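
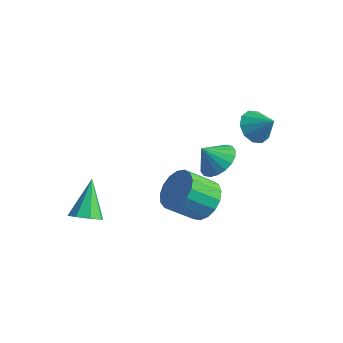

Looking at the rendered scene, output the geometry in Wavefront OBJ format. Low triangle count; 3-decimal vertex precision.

v 1.045 1.637 -1.419
v 1.842 1.088 -1.207
v 0.475 1.163 -0.501
v 1.911 1.455 -0.974
v 1.809 1.859 -0.829
v 1.556 2.218 -0.8
v 1.202 2.462 -0.894
v 0.816 2.544 -1.092
v 0.477 2.445 -1.355
v 0.249 2.187 -1.63
v 0.18 1.82 -1.863
v 0.282 1.416 -2.008
v 0.535 1.057 -2.037
v 0.889 0.812 -1.943
v 1.274 0.731 -1.745
v 1.614 0.83 -1.483
v 3.306 -2.445 0.339
v 4.007 -3.166 0.242
v 3.215 -4.075 1.263
v 2.514 -3.355 1.361
v 4.169 -2.896 0.608
v 3.377 -3.805 1.629
v 4.134 -2.522 0.913
v 3.342 -3.431 1.934
v 3.909 -2.131 1.086
v 3.117 -3.04 2.108
v 3.545 -1.812 1.089
v 2.754 -2.721 2.11
v 3.127 -1.638 0.92
v 2.335 -2.547 1.941
v 2.75 -1.649 0.617
v 1.958 -2.558 1.639
v 2.5 -1.843 0.251
v 1.708 -2.752 1.273
v 2.435 -2.174 -0.094
v 1.643 -3.083 0.927
v 2.569 -2.568 -0.341
v 1.777 -3.477 0.681
v 2.872 -2.933 -0.431
v 2.08 -3.843 0.59
v 3.275 -3.187 -0.345
v 2.483 -4.096 0.676
v 3.684 -3.271 -0.102
v 2.892 -4.18 0.919
v 3.27 1.152 2.577
v 3.829 0.859 2.008
v 4.15 1.228 3.403
v 3.818 1.383 1.97
v 3.598 1.819 2.165
v 3.253 2 2.517
v 2.914 1.857 2.892
v 2.71 1.445 3.146
v 2.721 0.921 3.183
v 2.941 0.485 2.989
v 3.286 0.304 2.637
v 3.626 0.447 2.262
v -2.143 -3.669 -3.208
v -1.382 -3.503 -3.025
v -2.757 -2.411 -1.792
v -1.607 -3.129 -3.455
v -2.146 -3.071 -3.74
v -2.683 -3.364 -3.713
v -2.904 -3.835 -3.39
v -2.679 -4.209 -2.96
v -2.14 -4.266 -2.675
v -1.603 -3.974 -2.702
f 2 1 4
f 2 4 3
f 4 1 5
f 4 5 3
f 5 1 6
f 5 6 3
f 6 1 7
f 6 7 3
f 7 1 8
f 7 8 3
f 8 1 9
f 8 9 3
f 9 1 10
f 9 10 3
f 10 1 11
f 10 11 3
f 11 1 12
f 11 12 3
f 12 1 13
f 12 13 3
f 13 1 14
f 13 14 3
f 14 1 15
f 14 15 3
f 15 1 16
f 15 16 3
f 16 1 2
f 16 2 3
f 18 17 21
f 18 21 19
f 19 21 22
f 19 22 20
f 21 17 23
f 21 23 22
f 22 23 24
f 22 24 20
f 23 17 25
f 23 25 24
f 24 25 26
f 24 26 20
f 25 17 27
f 25 27 26
f 26 27 28
f 26 28 20
f 27 17 29
f 27 29 28
f 28 29 30
f 28 30 20
f 29 17 31
f 29 31 30
f 30 31 32
f 30 32 20
f 31 17 33
f 31 33 32
f 32 33 34
f 32 34 20
f 33 17 35
f 33 35 34
f 34 35 36
f 34 36 20
f 35 17 37
f 35 37 36
f 36 37 38
f 36 38 20
f 37 17 39
f 37 39 38
f 38 39 40
f 38 40 20
f 39 17 41
f 39 41 40
f 40 41 42
f 40 42 20
f 41 17 43
f 41 43 42
f 42 43 44
f 42 44 20
f 43 17 18
f 43 18 44
f 44 18 19
f 44 19 20
f 46 45 48
f 46 48 47
f 48 45 49
f 48 49 47
f 49 45 50
f 49 50 47
f 50 45 51
f 50 51 47
f 51 45 52
f 51 52 47
f 52 45 53
f 52 53 47
f 53 45 54
f 53 54 47
f 54 45 55
f 54 55 47
f 55 45 56
f 55 56 47
f 56 45 46
f 56 46 47
f 58 57 60
f 58 60 59
f 60 57 61
f 60 61 59
f 61 57 62
f 61 62 59
f 62 57 63
f 62 63 59
f 63 57 64
f 63 64 59
f 64 57 65
f 64 65 59
f 65 57 66
f 65 66 59
f 66 57 58
f 66 58 59



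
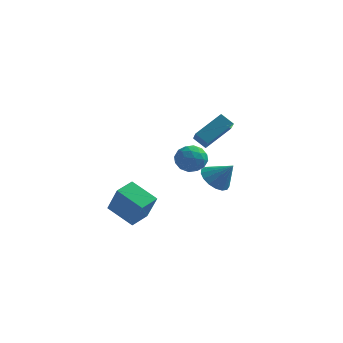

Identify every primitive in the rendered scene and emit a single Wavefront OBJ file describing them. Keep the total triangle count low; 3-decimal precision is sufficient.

v 1.797 0.828 -2.047
v 2.349 1.573 -2.518
v 2.863 0.792 -0.853
v 2.033 1.824 -2.228
v 1.662 1.848 -1.896
v 1.323 1.637 -1.599
v 1.092 1.242 -1.404
v 1.023 0.751 -1.357
v 1.131 0.278 -1.468
v 1.392 -0.069 -1.711
v 1.746 -0.211 -2.031
v 2.111 -0.115 -2.355
v 2.405 0.197 -2.608
v 2.56 0.654 -2.732
v 2.54 1.15 -2.7
v 0.936 -3.203 1.7
v 1.752 -3.068 2.202
v 1.748 -3.932 0.578
v 2.564 -3.797 1.08
v 1.89 -4.409 1.407
v 1.388 -3.959 2.101
v 2.112 -3.041 0.679
v 1.61 -2.591 1.373
v 2.478 -2.968 1.572
v 2.341 -3.814 2.021
v 1.159 -3.186 0.759
v 1.022 -4.032 1.208
v 1.273 -3.072 2.05
v 2.227 -3.928 0.73
v 1.831 -4.288 0.922
v 2.311 -4.209 1.217
v 1.059 -3.596 1.99
v 1.539 -3.516 2.285
v 1.62 -4.304 1.817
v 1.961 -3.484 0.495
v 2.441 -3.404 0.79
v 1.189 -2.791 1.563
v 1.669 -2.712 1.858
v 1.88 -2.696 0.963
v 2.179 -2.934 1.974
v 2.656 -3.362 1.314
v 2.391 -2.917 1.079
v 2.096 -2.653 1.487
v 2.099 -3.431 2.239
v 2.576 -3.859 1.579
v 2.18 -4.219 1.771
v 1.885 -3.954 2.179
v 2.526 -3.372 1.868
v 0.924 -3.141 1.201
v 1.401 -3.569 0.541
v 1.615 -3.046 0.601
v 1.32 -2.781 1.009
v 0.844 -3.638 1.466
v 1.321 -4.066 0.806
v 1.404 -4.347 1.293
v 1.109 -4.083 1.701
v 0.974 -3.628 0.912
v 1.003 2.037 0.108
v 0.215 2.159 0.727
v 0.389 3.597 -0.982
v -0.4 3.719 -0.363
v 2.14 3.321 1.303
v 1.351 3.443 1.922
v 1.525 4.881 0.213
v 0.737 5.003 0.832
v -3.523 -2.238 -3.763
v -2.711 -2.882 -1.971
v -3.066 -1.032 -3.537
v -2.254 -1.676 -1.745
v -1.906 -2.684 -4.655
v -1.094 -3.328 -2.863
v -1.449 -1.478 -4.429
v -0.637 -2.122 -2.637
f 2 1 4
f 2 4 3
f 4 1 5
f 4 5 3
f 5 1 6
f 5 6 3
f 6 1 7
f 6 7 3
f 7 1 8
f 7 8 3
f 8 1 9
f 8 9 3
f 9 1 10
f 9 10 3
f 10 1 11
f 10 11 3
f 11 1 12
f 11 12 3
f 12 1 13
f 12 13 3
f 13 1 14
f 13 14 3
f 14 1 15
f 14 15 3
f 15 1 2
f 15 2 3
f 16 53 32
f 53 27 56
f 32 56 21
f 53 56 32
f 16 32 28
f 32 21 33
f 28 33 17
f 32 33 28
f 16 28 37
f 28 17 38
f 37 38 23
f 28 38 37
f 16 37 49
f 37 23 52
f 49 52 26
f 37 52 49
f 16 49 53
f 49 26 57
f 53 57 27
f 49 57 53
f 17 33 44
f 33 21 47
f 44 47 25
f 33 47 44
f 21 56 34
f 56 27 55
f 34 55 20
f 56 55 34
f 27 57 54
f 57 26 50
f 54 50 18
f 57 50 54
f 26 52 51
f 52 23 39
f 51 39 22
f 52 39 51
f 23 38 43
f 38 17 40
f 43 40 24
f 38 40 43
f 19 45 31
f 45 25 46
f 31 46 20
f 45 46 31
f 19 31 29
f 31 20 30
f 29 30 18
f 31 30 29
f 19 29 36
f 29 18 35
f 36 35 22
f 29 35 36
f 19 36 41
f 36 22 42
f 41 42 24
f 36 42 41
f 19 41 45
f 41 24 48
f 45 48 25
f 41 48 45
f 20 46 34
f 46 25 47
f 34 47 21
f 46 47 34
f 18 30 54
f 30 20 55
f 54 55 27
f 30 55 54
f 22 35 51
f 35 18 50
f 51 50 26
f 35 50 51
f 24 42 43
f 42 22 39
f 43 39 23
f 42 39 43
f 25 48 44
f 48 24 40
f 44 40 17
f 48 40 44
f 59 61 58
f 62 59 58
f 58 61 60
f 60 62 58
f 59 65 61
f 63 59 62
f 63 65 59
f 61 65 60
f 64 62 60
f 60 65 64
f 64 63 62
f 65 63 64
f 67 69 66
f 70 67 66
f 66 69 68
f 68 70 66
f 67 73 69
f 71 67 70
f 71 73 67
f 69 73 68
f 72 70 68
f 68 73 72
f 72 71 70
f 73 71 72



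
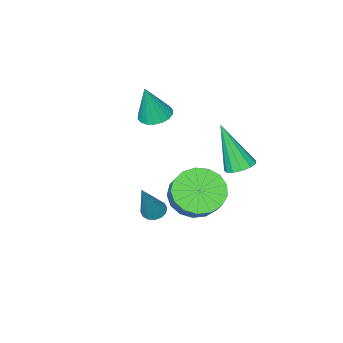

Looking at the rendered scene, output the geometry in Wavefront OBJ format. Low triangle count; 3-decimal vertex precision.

v -0.728 -0.996 -1.693
v -0.27 -1.075 -1.903
v 0.148 -0.604 0.073
v -0.317 -0.818 -1.937
v -0.475 -0.608 -1.905
v -0.7 -0.502 -1.817
v -0.933 -0.529 -1.695
v -1.111 -0.681 -1.573
v -1.186 -0.917 -1.483
v -1.139 -1.175 -1.449
v -0.982 -1.385 -1.481
v -0.757 -1.49 -1.569
v -0.524 -1.464 -1.69
v -0.346 -1.312 -1.813
v -2.996 -1.319 -2.061
v -1.97 -1.548 -2.35
v -1.558 -0.789 -1.487
v -2.584 -0.561 -1.199
v -2.096 -1.139 -2.649
v -1.684 -0.381 -1.787
v -2.428 -0.772 -2.814
v -2.016 -0.013 -1.951
v -2.89 -0.53 -2.806
v -2.479 0.228 -1.943
v -3.376 -0.469 -2.627
v -2.965 0.289 -1.765
v -3.776 -0.603 -2.319
v -3.364 0.156 -1.457
v -3.996 -0.901 -1.952
v -3.585 -0.142 -1.09
v -3.988 -1.294 -1.61
v -3.576 -0.536 -0.747
v -3.752 -1.694 -1.371
v -3.34 -0.935 -0.509
v -3.343 -2.007 -1.29
v -2.931 -1.249 -0.428
v -2.854 -2.163 -1.386
v -2.443 -1.405 -0.524
v -2.398 -2.126 -1.637
v -1.987 -1.367 -0.774
v -2.079 -1.904 -1.985
v -1.667 -1.145 -1.122
v -2.877 -3.595 1.399
v -2.488 -4.174 1.268
v -2.403 -3.645 3.021
v -2.283 -3.939 1.215
v -2.197 -3.636 1.199
v -2.245 -3.324 1.223
v -2.418 -3.066 1.281
v -2.682 -2.914 1.363
v -2.985 -2.896 1.452
v -3.266 -3.016 1.531
v -3.47 -3.252 1.583
v -3.557 -3.555 1.599
v -3.509 -3.866 1.576
v -3.336 -4.124 1.517
v -3.072 -4.277 1.435
v -2.769 -4.295 1.346
v -2.868 1.417 1.147
v -2.293 1.67 1.192
v -2.632 0.543 3.053
v -2.518 1.908 1.329
v -2.855 1.99 1.408
v -3.195 1.89 1.404
v -3.432 1.64 1.319
v -3.49 1.319 1.179
v -3.35 1.029 1.029
v -3.058 0.862 0.916
v -2.705 0.872 0.877
v -2.404 1.054 0.923
v -2.251 1.352 1.04
f 2 1 4
f 2 4 3
f 4 1 5
f 4 5 3
f 5 1 6
f 5 6 3
f 6 1 7
f 6 7 3
f 7 1 8
f 7 8 3
f 8 1 9
f 8 9 3
f 9 1 10
f 9 10 3
f 10 1 11
f 10 11 3
f 11 1 12
f 11 12 3
f 12 1 13
f 12 13 3
f 13 1 14
f 13 14 3
f 14 1 2
f 14 2 3
f 16 15 19
f 16 19 17
f 17 19 20
f 17 20 18
f 19 15 21
f 19 21 20
f 20 21 22
f 20 22 18
f 21 15 23
f 21 23 22
f 22 23 24
f 22 24 18
f 23 15 25
f 23 25 24
f 24 25 26
f 24 26 18
f 25 15 27
f 25 27 26
f 26 27 28
f 26 28 18
f 27 15 29
f 27 29 28
f 28 29 30
f 28 30 18
f 29 15 31
f 29 31 30
f 30 31 32
f 30 32 18
f 31 15 33
f 31 33 32
f 32 33 34
f 32 34 18
f 33 15 35
f 33 35 34
f 34 35 36
f 34 36 18
f 35 15 37
f 35 37 36
f 36 37 38
f 36 38 18
f 37 15 39
f 37 39 38
f 38 39 40
f 38 40 18
f 39 15 41
f 39 41 40
f 40 41 42
f 40 42 18
f 41 15 16
f 41 16 42
f 42 16 17
f 42 17 18
f 44 43 46
f 44 46 45
f 46 43 47
f 46 47 45
f 47 43 48
f 47 48 45
f 48 43 49
f 48 49 45
f 49 43 50
f 49 50 45
f 50 43 51
f 50 51 45
f 51 43 52
f 51 52 45
f 52 43 53
f 52 53 45
f 53 43 54
f 53 54 45
f 54 43 55
f 54 55 45
f 55 43 56
f 55 56 45
f 56 43 57
f 56 57 45
f 57 43 58
f 57 58 45
f 58 43 44
f 58 44 45
f 60 59 62
f 60 62 61
f 62 59 63
f 62 63 61
f 63 59 64
f 63 64 61
f 64 59 65
f 64 65 61
f 65 59 66
f 65 66 61
f 66 59 67
f 66 67 61
f 67 59 68
f 67 68 61
f 68 59 69
f 68 69 61
f 69 59 70
f 69 70 61
f 70 59 71
f 70 71 61
f 71 59 60
f 71 60 61



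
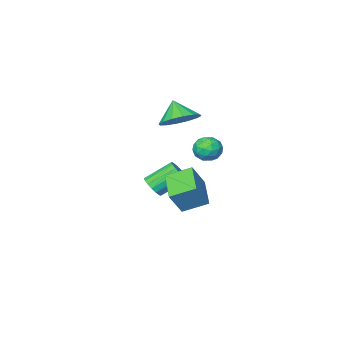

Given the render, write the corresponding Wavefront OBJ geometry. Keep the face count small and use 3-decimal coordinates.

v -3.152 -0.288 1.269
v -2.161 -0.597 1.115
v -3.228 -1.032 2.271
v -2.124 -0.163 1.44
v -2.362 0.237 1.72
v -2.813 0.497 1.879
v -3.354 0.546 1.875
v -3.841 0.372 1.708
v -4.144 0.021 1.424
v -4.181 -0.413 1.099
v -3.942 -0.813 0.819
v -3.492 -1.072 0.66
v -2.951 -1.122 0.664
v -2.463 -0.948 0.831
v -3.798 1.881 -0.591
v -3.081 1.616 -0.523
v -4.179 1.064 0.263
v -3.462 0.799 0.331
v -3.637 1.503 0.581
v -3.401 2.008 0.054
v -3.859 0.672 -0.314
v -3.623 1.177 -0.841
v -3.118 0.869 -0.352
v -2.981 1.383 0.201
v -4.279 1.297 -0.461
v -4.142 1.811 0.092
v -3.406 1.82 -0.632
v -3.854 0.86 0.372
v -3.957 1.274 0.519
v -3.535 1.118 0.559
v -3.594 2.051 -0.293
v -3.172 1.895 -0.253
v -3.499 1.829 0.396
v -4.088 0.785 -0.007
v -3.666 0.629 0.033
v -3.725 1.562 -0.819
v -3.303 1.406 -0.779
v -3.761 0.851 -0.656
v -3.006 1.226 -0.492
v -3.23 0.745 0.01
v -3.464 0.67 -0.368
v -3.325 0.967 -0.679
v -2.926 1.528 -0.167
v -3.15 1.048 0.335
v -3.252 1.461 0.483
v -3.114 1.758 0.173
v -2.948 1.089 -0.066
v -4.11 1.632 -0.595
v -4.334 1.152 -0.093
v -4.146 0.922 -0.433
v -4.008 1.219 -0.743
v -4.03 1.935 -0.27
v -4.254 1.454 0.232
v -3.935 1.713 0.419
v -3.796 2.01 0.108
v -4.312 1.591 -0.194
v -0.551 3.853 -2.319
v -1.247 2.45 -1.739
v -1.537 4.571 -1.765
v -2.233 3.168 -1.184
v 0.213 3.972 -1.116
v -0.483 2.569 -0.535
v -0.773 4.69 -0.561
v -1.469 3.287 0.019
v -2.977 -2.467 -4.063
v -2.684 -2.775 -3.532
v -3.931 -2.261 -2.546
v -4.223 -1.953 -3.077
v -2.557 -2.476 -3.528
v -3.804 -1.961 -2.542
v -2.526 -2.174 -3.646
v -3.773 -1.659 -2.661
v -2.599 -1.94 -3.86
v -3.845 -1.425 -2.875
v -2.758 -1.826 -4.12
v -4.004 -1.312 -3.135
v -2.967 -1.86 -4.367
v -4.213 -1.345 -3.382
v -3.178 -2.032 -4.545
v -4.425 -1.517 -3.559
v -3.344 -2.304 -4.612
v -4.59 -1.79 -3.626
v -3.425 -2.614 -4.553
v -4.671 -2.099 -3.567
v -3.404 -2.89 -4.382
v -4.65 -2.375 -3.396
v -3.284 -3.069 -4.137
v -4.531 -2.555 -3.152
v -3.095 -3.11 -3.876
v -4.341 -2.596 -2.891
v -2.878 -3.004 -3.657
v -4.125 -2.49 -2.672
f 2 1 4
f 2 4 3
f 4 1 5
f 4 5 3
f 5 1 6
f 5 6 3
f 6 1 7
f 6 7 3
f 7 1 8
f 7 8 3
f 8 1 9
f 8 9 3
f 9 1 10
f 9 10 3
f 10 1 11
f 10 11 3
f 11 1 12
f 11 12 3
f 12 1 13
f 12 13 3
f 13 1 14
f 13 14 3
f 14 1 2
f 14 2 3
f 15 52 31
f 52 26 55
f 31 55 20
f 52 55 31
f 15 31 27
f 31 20 32
f 27 32 16
f 31 32 27
f 15 27 36
f 27 16 37
f 36 37 22
f 27 37 36
f 15 36 48
f 36 22 51
f 48 51 25
f 36 51 48
f 15 48 52
f 48 25 56
f 52 56 26
f 48 56 52
f 16 32 43
f 32 20 46
f 43 46 24
f 32 46 43
f 20 55 33
f 55 26 54
f 33 54 19
f 55 54 33
f 26 56 53
f 56 25 49
f 53 49 17
f 56 49 53
f 25 51 50
f 51 22 38
f 50 38 21
f 51 38 50
f 22 37 42
f 37 16 39
f 42 39 23
f 37 39 42
f 18 44 30
f 44 24 45
f 30 45 19
f 44 45 30
f 18 30 28
f 30 19 29
f 28 29 17
f 30 29 28
f 18 28 35
f 28 17 34
f 35 34 21
f 28 34 35
f 18 35 40
f 35 21 41
f 40 41 23
f 35 41 40
f 18 40 44
f 40 23 47
f 44 47 24
f 40 47 44
f 19 45 33
f 45 24 46
f 33 46 20
f 45 46 33
f 17 29 53
f 29 19 54
f 53 54 26
f 29 54 53
f 21 34 50
f 34 17 49
f 50 49 25
f 34 49 50
f 23 41 42
f 41 21 38
f 42 38 22
f 41 38 42
f 24 47 43
f 47 23 39
f 43 39 16
f 47 39 43
f 58 60 57
f 61 58 57
f 57 60 59
f 59 61 57
f 58 64 60
f 62 58 61
f 62 64 58
f 60 64 59
f 63 61 59
f 59 64 63
f 63 62 61
f 64 62 63
f 66 65 69
f 66 69 67
f 67 69 70
f 67 70 68
f 69 65 71
f 69 71 70
f 70 71 72
f 70 72 68
f 71 65 73
f 71 73 72
f 72 73 74
f 72 74 68
f 73 65 75
f 73 75 74
f 74 75 76
f 74 76 68
f 75 65 77
f 75 77 76
f 76 77 78
f 76 78 68
f 77 65 79
f 77 79 78
f 78 79 80
f 78 80 68
f 79 65 81
f 79 81 80
f 80 81 82
f 80 82 68
f 81 65 83
f 81 83 82
f 82 83 84
f 82 84 68
f 83 65 85
f 83 85 84
f 84 85 86
f 84 86 68
f 85 65 87
f 85 87 86
f 86 87 88
f 86 88 68
f 87 65 89
f 87 89 88
f 88 89 90
f 88 90 68
f 89 65 91
f 89 91 90
f 90 91 92
f 90 92 68
f 91 65 66
f 91 66 92
f 92 66 67
f 92 67 68



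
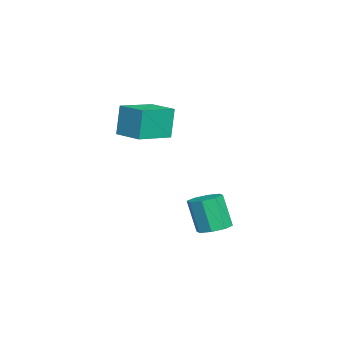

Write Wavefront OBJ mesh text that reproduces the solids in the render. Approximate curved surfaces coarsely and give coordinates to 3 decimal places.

v -2.271 -1.82 1.46
v -2.604 -1.693 3.204
v -1.261 -0.57 1.563
v -1.594 -0.444 3.307
v -0.706 -3.116 1.853
v -1.039 -2.99 3.597
v 0.304 -1.867 1.956
v -0.029 -1.74 3.7
v -0.389 1.654 -4.019
v 0.243 1.016 -4.071
v -0.138 0.488 -2.233
v -0.771 1.126 -2.181
v 0.493 1.617 -3.846
v 0.112 1.089 -2.008
v 0.226 2.24 -3.723
v -0.155 1.712 -1.885
v -0.401 2.52 -3.773
v -0.783 1.991 -1.935
v -1.022 2.292 -3.967
v -1.403 1.764 -2.129
v -1.272 1.691 -4.192
v -1.653 1.163 -2.354
v -1.005 1.068 -4.315
v -1.386 0.54 -2.477
v -0.377 0.789 -4.265
v -0.759 0.26 -2.427
f 2 4 1
f 5 2 1
f 1 4 3
f 3 5 1
f 2 8 4
f 6 2 5
f 6 8 2
f 4 8 3
f 7 5 3
f 3 8 7
f 7 6 5
f 8 6 7
f 10 9 13
f 10 13 11
f 11 13 14
f 11 14 12
f 13 9 15
f 13 15 14
f 14 15 16
f 14 16 12
f 15 9 17
f 15 17 16
f 16 17 18
f 16 18 12
f 17 9 19
f 17 19 18
f 18 19 20
f 18 20 12
f 19 9 21
f 19 21 20
f 20 21 22
f 20 22 12
f 21 9 23
f 21 23 22
f 22 23 24
f 22 24 12
f 23 9 25
f 23 25 24
f 24 25 26
f 24 26 12
f 25 9 10
f 25 10 26
f 26 10 11
f 26 11 12



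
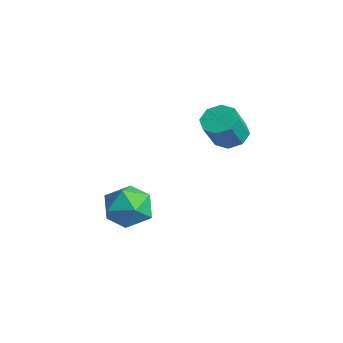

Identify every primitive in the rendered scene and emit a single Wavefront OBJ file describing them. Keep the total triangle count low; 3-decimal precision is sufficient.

v -0.925 -3.118 -2.733
v -0.463 -2.488 -3.696
v 0.183 -4.712 -3.244
v 0.645 -4.082 -4.207
v 0.951 -3.758 -3.049
v 0.266 -2.772 -2.733
v -0.546 -4.428 -4.207
v -1.231 -3.442 -3.891
v -0.229 -3.297 -4.607
v 0.697 -2.883 -3.892
v -0.977 -4.317 -3.048
v -0.051 -3.903 -2.333
v 1.25 0.528 0.657
v 2.074 0.671 0.459
v 2.535 -0.125 1.805
v 1.71 -0.268 2.003
v 1.817 1.15 0.831
v 2.278 0.354 2.176
v 1.228 1.265 1.1
v 1.689 0.469 2.446
v 0.651 0.948 1.11
v 1.112 0.152 2.456
v 0.425 0.385 0.855
v 0.886 -0.411 2.201
v 0.682 -0.094 0.484
v 1.143 -0.89 1.829
v 1.271 -0.209 0.214
v 1.732 -1.005 1.56
v 1.848 0.108 0.204
v 2.309 -0.688 1.55
f 1 12 6
f 1 6 2
f 1 2 8
f 1 8 11
f 1 11 12
f 2 6 10
f 6 12 5
f 12 11 3
f 11 8 7
f 8 2 9
f 4 10 5
f 4 5 3
f 4 3 7
f 4 7 9
f 4 9 10
f 5 10 6
f 3 5 12
f 7 3 11
f 9 7 8
f 10 9 2
f 14 13 17
f 14 17 15
f 15 17 18
f 15 18 16
f 17 13 19
f 17 19 18
f 18 19 20
f 18 20 16
f 19 13 21
f 19 21 20
f 20 21 22
f 20 22 16
f 21 13 23
f 21 23 22
f 22 23 24
f 22 24 16
f 23 13 25
f 23 25 24
f 24 25 26
f 24 26 16
f 25 13 27
f 25 27 26
f 26 27 28
f 26 28 16
f 27 13 29
f 27 29 28
f 28 29 30
f 28 30 16
f 29 13 14
f 29 14 30
f 30 14 15
f 30 15 16



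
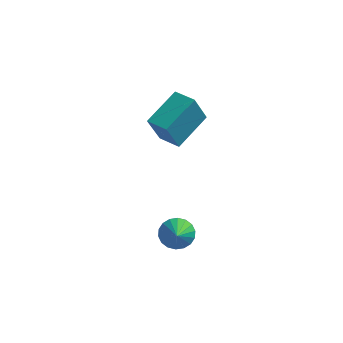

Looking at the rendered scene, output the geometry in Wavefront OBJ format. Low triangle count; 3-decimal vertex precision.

v -2.044 -2.166 -1.966
v -1.394 -1.847 -1.87
v -1.736 -2.994 -1.294
v -1.573 -1.719 -1.631
v -1.845 -1.68 -1.458
v -2.157 -1.737 -1.385
v -2.446 -1.879 -1.428
v -2.655 -2.078 -1.577
v -2.744 -2.294 -1.803
v -2.694 -2.484 -2.061
v -2.515 -2.612 -2.3
v -2.243 -2.651 -2.473
v -1.931 -2.594 -2.546
v -1.642 -2.452 -2.504
v -1.433 -2.253 -2.355
v -1.344 -2.037 -2.129
v -4.318 2.069 -0.1
v -4.628 1.452 1.377
v -3.705 3.679 0.702
v -4.015 3.062 2.179
v -3.345 1.678 -0.059
v -3.655 1.061 1.418
v -2.732 3.288 0.743
v -3.042 2.671 2.22
f 2 1 4
f 2 4 3
f 4 1 5
f 4 5 3
f 5 1 6
f 5 6 3
f 6 1 7
f 6 7 3
f 7 1 8
f 7 8 3
f 8 1 9
f 8 9 3
f 9 1 10
f 9 10 3
f 10 1 11
f 10 11 3
f 11 1 12
f 11 12 3
f 12 1 13
f 12 13 3
f 13 1 14
f 13 14 3
f 14 1 15
f 14 15 3
f 15 1 16
f 15 16 3
f 16 1 2
f 16 2 3
f 18 20 17
f 21 18 17
f 17 20 19
f 19 21 17
f 18 24 20
f 22 18 21
f 22 24 18
f 20 24 19
f 23 21 19
f 19 24 23
f 23 22 21
f 24 22 23



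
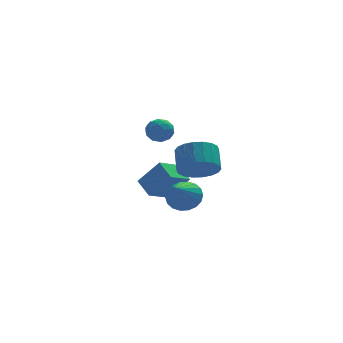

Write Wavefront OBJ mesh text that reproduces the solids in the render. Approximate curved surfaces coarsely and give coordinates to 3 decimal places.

v 0.676 -1.467 -1.511
v 1.306 -1.216 -0.845
v -0.116 -2.873 -0.229
v 0.979 -0.96 -0.767
v 0.592 -0.804 -0.835
v 0.221 -0.78 -1.038
v -0.059 -0.892 -1.334
v -0.194 -1.118 -1.665
v -0.156 -1.413 -1.966
v 0.047 -1.719 -2.176
v 0.374 -1.975 -2.254
v 0.761 -2.13 -2.186
v 1.131 -2.155 -1.983
v 1.411 -2.043 -1.687
v 1.546 -1.817 -1.356
v 1.508 -1.522 -1.055
v -0.528 1.342 -2.603
v -0.907 2.367 -1.998
v 0.618 2.129 -3.218
v 0.239 3.154 -2.613
v 0.521 0.906 -1.207
v 0.142 1.931 -0.602
v 1.667 1.693 -1.822
v 1.288 2.718 -1.217
v 0.448 4.394 1.34
v 1.166 4.03 1.251
v -0.106 3.49 0.569
v 0.612 3.126 0.48
v 0.236 3.109 1.197
v 0.578 3.667 1.673
v 0.482 3.853 0.147
v 0.824 4.411 0.623
v 1.187 3.696 0.514
v 1.034 3.236 1.163
v 0.026 4.284 0.657
v -0.127 3.824 1.306
v 0.855 4.291 1.363
v 0.205 3.229 0.457
v -0.017 3.219 0.878
v 0.405 3.005 0.826
v 0.51 4.078 1.611
v 0.932 3.864 1.559
v 0.385 3.323 1.527
v 0.128 3.656 0.261
v 0.55 3.442 0.209
v 0.655 4.515 0.994
v 1.077 4.301 0.942
v 0.675 4.197 0.293
v 1.29 3.881 0.877
v 0.965 3.35 0.425
v 0.888 3.777 0.229
v 1.089 4.105 0.508
v 1.2 3.611 1.259
v 0.875 3.079 0.806
v 0.653 3.069 1.227
v 0.854 3.398 1.507
v 1.213 3.414 0.825
v 0.185 4.441 1.014
v -0.14 3.909 0.561
v 0.206 4.122 0.313
v 0.407 4.451 0.593
v 0.095 4.17 1.395
v -0.23 3.639 0.943
v -0.029 3.415 1.312
v 0.172 3.743 1.591
v -0.153 4.106 0.995
v 1.035 -3.126 0.968
v 1.759 -2.674 0.323
v 1.889 -1.622 1.207
v 1.165 -2.074 1.852
v 1.349 -2.492 0.166
v 1.478 -1.439 1.049
v 0.876 -2.435 0.168
v 1.006 -1.382 1.051
v 0.435 -2.515 0.328
v 0.564 -1.462 1.211
v 0.112 -2.716 0.615
v 0.242 -1.663 1.498
v -0.027 -2.998 0.972
v 0.103 -1.946 1.855
v 0.044 -3.306 1.328
v 0.173 -2.254 2.211
v 0.311 -3.578 1.613
v 0.441 -2.526 2.497
v 0.722 -3.761 1.771
v 0.851 -2.708 2.654
v 1.194 -3.818 1.769
v 1.324 -2.765 2.652
v 1.636 -3.738 1.609
v 1.765 -2.685 2.492
v 1.958 -3.537 1.322
v 2.088 -2.484 2.205
v 2.097 -3.254 0.965
v 2.227 -2.202 1.848
v 2.027 -2.946 0.609
v 2.156 -1.894 1.492
f 2 1 4
f 2 4 3
f 4 1 5
f 4 5 3
f 5 1 6
f 5 6 3
f 6 1 7
f 6 7 3
f 7 1 8
f 7 8 3
f 8 1 9
f 8 9 3
f 9 1 10
f 9 10 3
f 10 1 11
f 10 11 3
f 11 1 12
f 11 12 3
f 12 1 13
f 12 13 3
f 13 1 14
f 13 14 3
f 14 1 15
f 14 15 3
f 15 1 16
f 15 16 3
f 16 1 2
f 16 2 3
f 18 20 17
f 21 18 17
f 17 20 19
f 19 21 17
f 18 24 20
f 22 18 21
f 22 24 18
f 20 24 19
f 23 21 19
f 19 24 23
f 23 22 21
f 24 22 23
f 25 62 41
f 62 36 65
f 41 65 30
f 62 65 41
f 25 41 37
f 41 30 42
f 37 42 26
f 41 42 37
f 25 37 46
f 37 26 47
f 46 47 32
f 37 47 46
f 25 46 58
f 46 32 61
f 58 61 35
f 46 61 58
f 25 58 62
f 58 35 66
f 62 66 36
f 58 66 62
f 26 42 53
f 42 30 56
f 53 56 34
f 42 56 53
f 30 65 43
f 65 36 64
f 43 64 29
f 65 64 43
f 36 66 63
f 66 35 59
f 63 59 27
f 66 59 63
f 35 61 60
f 61 32 48
f 60 48 31
f 61 48 60
f 32 47 52
f 47 26 49
f 52 49 33
f 47 49 52
f 28 54 40
f 54 34 55
f 40 55 29
f 54 55 40
f 28 40 38
f 40 29 39
f 38 39 27
f 40 39 38
f 28 38 45
f 38 27 44
f 45 44 31
f 38 44 45
f 28 45 50
f 45 31 51
f 50 51 33
f 45 51 50
f 28 50 54
f 50 33 57
f 54 57 34
f 50 57 54
f 29 55 43
f 55 34 56
f 43 56 30
f 55 56 43
f 27 39 63
f 39 29 64
f 63 64 36
f 39 64 63
f 31 44 60
f 44 27 59
f 60 59 35
f 44 59 60
f 33 51 52
f 51 31 48
f 52 48 32
f 51 48 52
f 34 57 53
f 57 33 49
f 53 49 26
f 57 49 53
f 68 67 71
f 68 71 69
f 69 71 72
f 69 72 70
f 71 67 73
f 71 73 72
f 72 73 74
f 72 74 70
f 73 67 75
f 73 75 74
f 74 75 76
f 74 76 70
f 75 67 77
f 75 77 76
f 76 77 78
f 76 78 70
f 77 67 79
f 77 79 78
f 78 79 80
f 78 80 70
f 79 67 81
f 79 81 80
f 80 81 82
f 80 82 70
f 81 67 83
f 81 83 82
f 82 83 84
f 82 84 70
f 83 67 85
f 83 85 84
f 84 85 86
f 84 86 70
f 85 67 87
f 85 87 86
f 86 87 88
f 86 88 70
f 87 67 89
f 87 89 88
f 88 89 90
f 88 90 70
f 89 67 91
f 89 91 90
f 90 91 92
f 90 92 70
f 91 67 93
f 91 93 92
f 92 93 94
f 92 94 70
f 93 67 95
f 93 95 94
f 94 95 96
f 94 96 70
f 95 67 68
f 95 68 96
f 96 68 69
f 96 69 70



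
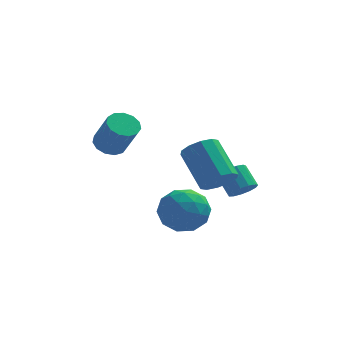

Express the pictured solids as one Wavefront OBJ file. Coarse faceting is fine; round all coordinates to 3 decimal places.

v 1.469 -2.63 0.772
v 2.478 -2.797 0.126
v 0.682 -4.223 -0.046
v 1.691 -4.39 -0.692
v 1.706 -4.554 0.506
v 2.192 -3.569 1.012
v 0.968 -3.451 -0.932
v 1.454 -2.466 -0.426
v 2.168 -3.304 -0.927
v 2.624 -3.986 -0.038
v 0.536 -3.034 0.118
v 0.992 -3.716 1.007
v 2.043 -2.573 0.521
v 1.117 -4.447 -0.441
v 1.126 -4.543 0.263
v 1.719 -4.641 -0.116
v 1.875 -3.027 1.041
v 2.467 -3.125 0.662
v 2.014 -4.158 0.885
v 0.693 -3.895 -0.582
v 1.285 -3.993 -0.961
v 1.441 -2.379 0.196
v 2.034 -2.477 -0.183
v 1.146 -2.862 -0.805
v 2.453 -2.97 -0.477
v 1.991 -3.907 -0.958
v 1.566 -3.355 -1.099
v 1.852 -2.776 -0.802
v 2.721 -3.37 0.045
v 2.259 -4.307 -0.436
v 2.268 -4.403 0.269
v 2.553 -3.824 0.566
v 2.539 -3.669 -0.574
v 0.901 -2.713 0.516
v 0.439 -3.65 0.035
v 0.607 -3.196 -0.486
v 0.892 -2.617 -0.189
v 1.169 -3.113 1.038
v 0.707 -4.05 0.557
v 1.308 -4.244 0.882
v 1.594 -3.665 1.179
v 0.621 -3.351 0.654
v 4.146 0.92 -0.986
v 4.682 0.767 -0.515
v 4.149 1.526 0.338
v 3.614 1.68 -0.134
v 4.807 1.095 -0.729
v 4.274 1.854 0.124
v 4.722 1.368 -1.025
v 4.189 2.127 -0.172
v 4.454 1.499 -1.309
v 3.921 2.258 -0.456
v 4.089 1.446 -1.49
v 3.556 2.205 -0.637
v 3.742 1.226 -1.511
v 3.209 1.985 -0.658
v 3.523 0.909 -1.366
v 2.99 1.668 -0.513
v 3.502 0.596 -1.1
v 2.97 1.355 -0.247
v 3.686 0.386 -0.798
v 3.153 1.145 0.055
v 4.016 0.345 -0.556
v 3.483 1.104 0.297
v 4.388 0.487 -0.45
v 3.855 1.247 0.402
v -1.667 -0.448 2.558
v -1.089 -0.783 2.136
v -0.435 -1.547 3.641
v -1.013 -1.212 4.062
v -0.934 -0.387 2.269
v -0.28 -1.151 3.774
v -1.012 -0.011 2.494
v -0.357 -0.775 3.999
v -1.298 0.226 2.739
v -0.643 -0.538 4.244
v -1.701 0.25 2.927
v -1.046 -0.514 4.431
v -2.094 0.052 2.997
v -1.439 -0.712 4.501
v -2.351 -0.305 2.928
v -1.696 -1.069 4.432
v -2.391 -0.707 2.741
v -1.736 -1.471 4.246
v -2.201 -1.027 2.496
v -1.547 -1.791 4.001
v -1.842 -1.163 2.271
v -1.188 -1.927 3.775
v -1.428 -1.072 2.137
v -0.773 -1.836 3.641
v 3.057 -3.187 1.607
v 3.489 -2.523 1.2
v 2.634 -1.13 2.566
v 2.203 -1.793 2.973
v 3 -2.584 0.956
v 2.145 -1.19 2.321
v 2.533 -2.874 0.96
v 1.678 -1.48 2.325
v 2.266 -3.284 1.211
v 1.411 -1.89 2.577
v 2.302 -3.657 1.614
v 1.447 -2.263 2.979
v 2.626 -3.85 2.014
v 1.771 -2.457 3.38
v 3.115 -3.79 2.259
v 2.26 -2.396 3.624
v 3.582 -3.5 2.255
v 2.727 -2.106 3.62
v 3.849 -3.09 2.003
v 2.994 -1.696 3.369
v 3.813 -2.717 1.601
v 2.958 -1.323 2.966
f 1 38 17
f 38 12 41
f 17 41 6
f 38 41 17
f 1 17 13
f 17 6 18
f 13 18 2
f 17 18 13
f 1 13 22
f 13 2 23
f 22 23 8
f 13 23 22
f 1 22 34
f 22 8 37
f 34 37 11
f 22 37 34
f 1 34 38
f 34 11 42
f 38 42 12
f 34 42 38
f 2 18 29
f 18 6 32
f 29 32 10
f 18 32 29
f 6 41 19
f 41 12 40
f 19 40 5
f 41 40 19
f 12 42 39
f 42 11 35
f 39 35 3
f 42 35 39
f 11 37 36
f 37 8 24
f 36 24 7
f 37 24 36
f 8 23 28
f 23 2 25
f 28 25 9
f 23 25 28
f 4 30 16
f 30 10 31
f 16 31 5
f 30 31 16
f 4 16 14
f 16 5 15
f 14 15 3
f 16 15 14
f 4 14 21
f 14 3 20
f 21 20 7
f 14 20 21
f 4 21 26
f 21 7 27
f 26 27 9
f 21 27 26
f 4 26 30
f 26 9 33
f 30 33 10
f 26 33 30
f 5 31 19
f 31 10 32
f 19 32 6
f 31 32 19
f 3 15 39
f 15 5 40
f 39 40 12
f 15 40 39
f 7 20 36
f 20 3 35
f 36 35 11
f 20 35 36
f 9 27 28
f 27 7 24
f 28 24 8
f 27 24 28
f 10 33 29
f 33 9 25
f 29 25 2
f 33 25 29
f 44 43 47
f 44 47 45
f 45 47 48
f 45 48 46
f 47 43 49
f 47 49 48
f 48 49 50
f 48 50 46
f 49 43 51
f 49 51 50
f 50 51 52
f 50 52 46
f 51 43 53
f 51 53 52
f 52 53 54
f 52 54 46
f 53 43 55
f 53 55 54
f 54 55 56
f 54 56 46
f 55 43 57
f 55 57 56
f 56 57 58
f 56 58 46
f 57 43 59
f 57 59 58
f 58 59 60
f 58 60 46
f 59 43 61
f 59 61 60
f 60 61 62
f 60 62 46
f 61 43 63
f 61 63 62
f 62 63 64
f 62 64 46
f 63 43 65
f 63 65 64
f 64 65 66
f 64 66 46
f 65 43 44
f 65 44 66
f 66 44 45
f 66 45 46
f 68 67 71
f 68 71 69
f 69 71 72
f 69 72 70
f 71 67 73
f 71 73 72
f 72 73 74
f 72 74 70
f 73 67 75
f 73 75 74
f 74 75 76
f 74 76 70
f 75 67 77
f 75 77 76
f 76 77 78
f 76 78 70
f 77 67 79
f 77 79 78
f 78 79 80
f 78 80 70
f 79 67 81
f 79 81 80
f 80 81 82
f 80 82 70
f 81 67 83
f 81 83 82
f 82 83 84
f 82 84 70
f 83 67 85
f 83 85 84
f 84 85 86
f 84 86 70
f 85 67 87
f 85 87 86
f 86 87 88
f 86 88 70
f 87 67 89
f 87 89 88
f 88 89 90
f 88 90 70
f 89 67 68
f 89 68 90
f 90 68 69
f 90 69 70
f 92 91 95
f 92 95 93
f 93 95 96
f 93 96 94
f 95 91 97
f 95 97 96
f 96 97 98
f 96 98 94
f 97 91 99
f 97 99 98
f 98 99 100
f 98 100 94
f 99 91 101
f 99 101 100
f 100 101 102
f 100 102 94
f 101 91 103
f 101 103 102
f 102 103 104
f 102 104 94
f 103 91 105
f 103 105 104
f 104 105 106
f 104 106 94
f 105 91 107
f 105 107 106
f 106 107 108
f 106 108 94
f 107 91 109
f 107 109 108
f 108 109 110
f 108 110 94
f 109 91 111
f 109 111 110
f 110 111 112
f 110 112 94
f 111 91 92
f 111 92 112
f 112 92 93
f 112 93 94



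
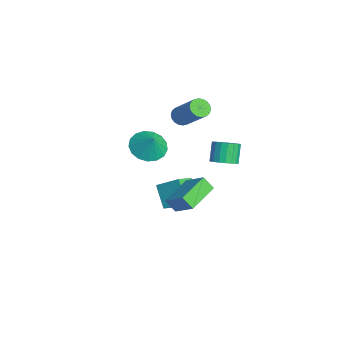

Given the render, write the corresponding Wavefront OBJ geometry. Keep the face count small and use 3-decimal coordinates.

v -1.744 0.538 2.21
v -1.272 0.27 1.891
v 0.116 0.953 3.37
v -0.356 1.222 3.69
v -1.282 0.528 1.782
v 0.106 1.211 3.261
v -1.384 0.788 1.758
v 0.004 1.471 3.237
v -1.557 0.999 1.823
v -0.169 1.682 3.302
v -1.767 1.118 1.965
v -0.38 1.801 3.444
v -1.973 1.123 2.155
v -0.585 1.806 3.634
v -2.133 1.012 2.357
v -0.745 1.695 3.836
v -2.216 0.807 2.53
v -0.828 1.49 4.009
v -2.206 0.549 2.639
v -0.818 1.232 4.118
v -2.104 0.289 2.663
v -0.716 0.972 4.142
v -1.931 0.078 2.598
v -0.543 0.761 4.077
v -1.72 -0.041 2.456
v -0.333 0.642 3.935
v -1.515 -0.046 2.266
v -0.127 0.637 3.745
v -1.355 0.065 2.064
v 0.033 0.748 3.543
v 0.006 0.368 -1.744
v 1.089 1.034 -0.823
v 0.319 0.853 -2.461
v 1.401 1.518 -1.539
v 1.279 -1.098 -2.181
v 2.361 -0.433 -1.259
v 1.591 -0.614 -2.897
v 2.674 0.052 -1.976
v 2.997 1.604 1.637
v 3.477 1.201 2.049
v 2.843 1.493 3.074
v 2.363 1.896 2.663
v 3.616 1.504 2.049
v 2.982 1.796 3.074
v 3.633 1.827 1.967
v 2.999 2.119 2.992
v 3.523 2.106 1.82
v 2.89 2.398 2.845
v 3.31 2.286 1.637
v 2.676 2.578 2.662
v 3.034 2.33 1.454
v 2.401 2.622 2.479
v 2.751 2.231 1.307
v 2.118 2.523 2.332
v 2.517 2.007 1.226
v 1.883 2.299 2.251
v 2.378 1.704 1.226
v 1.744 1.996 2.251
v 2.361 1.381 1.308
v 1.727 1.673 2.333
v 2.47 1.102 1.455
v 1.837 1.394 2.48
v 2.684 0.922 1.638
v 2.05 1.214 2.663
v 2.959 0.878 1.821
v 2.326 1.17 2.846
v 3.242 0.977 1.968
v 2.609 1.269 2.993
v -1.823 -0.118 -3.288
v -1.071 -1.023 -2.668
v -1.17 0.958 -2.509
v -0.418 0.053 -1.889
v -0.722 0.027 -4.411
v 0.03 -0.878 -3.791
v -0.069 1.103 -3.632
v 0.683 0.198 -3.012
v 2.799 -2.336 3.451
v 3.602 -2.077 2.878
v 3.441 -2.204 4.409
v 3.381 -1.652 2.967
v 3.026 -1.383 3.168
v 2.619 -1.332 3.433
v 2.254 -1.512 3.703
v 2.013 -1.88 3.915
v 1.953 -2.353 4.02
v 2.087 -2.822 3.996
v 2.384 -3.18 3.846
v 2.776 -3.344 3.606
v 3.173 -3.278 3.331
v 3.485 -2.995 3.083
v 3.64 -2.562 2.92
f 2 1 5
f 2 5 3
f 3 5 6
f 3 6 4
f 5 1 7
f 5 7 6
f 6 7 8
f 6 8 4
f 7 1 9
f 7 9 8
f 8 9 10
f 8 10 4
f 9 1 11
f 9 11 10
f 10 11 12
f 10 12 4
f 11 1 13
f 11 13 12
f 12 13 14
f 12 14 4
f 13 1 15
f 13 15 14
f 14 15 16
f 14 16 4
f 15 1 17
f 15 17 16
f 16 17 18
f 16 18 4
f 17 1 19
f 17 19 18
f 18 19 20
f 18 20 4
f 19 1 21
f 19 21 20
f 20 21 22
f 20 22 4
f 21 1 23
f 21 23 22
f 22 23 24
f 22 24 4
f 23 1 25
f 23 25 24
f 24 25 26
f 24 26 4
f 25 1 27
f 25 27 26
f 26 27 28
f 26 28 4
f 27 1 29
f 27 29 28
f 28 29 30
f 28 30 4
f 29 1 2
f 29 2 30
f 30 2 3
f 30 3 4
f 32 34 31
f 35 32 31
f 31 34 33
f 33 35 31
f 32 38 34
f 36 32 35
f 36 38 32
f 34 38 33
f 37 35 33
f 33 38 37
f 37 36 35
f 38 36 37
f 40 39 43
f 40 43 41
f 41 43 44
f 41 44 42
f 43 39 45
f 43 45 44
f 44 45 46
f 44 46 42
f 45 39 47
f 45 47 46
f 46 47 48
f 46 48 42
f 47 39 49
f 47 49 48
f 48 49 50
f 48 50 42
f 49 39 51
f 49 51 50
f 50 51 52
f 50 52 42
f 51 39 53
f 51 53 52
f 52 53 54
f 52 54 42
f 53 39 55
f 53 55 54
f 54 55 56
f 54 56 42
f 55 39 57
f 55 57 56
f 56 57 58
f 56 58 42
f 57 39 59
f 57 59 58
f 58 59 60
f 58 60 42
f 59 39 61
f 59 61 60
f 60 61 62
f 60 62 42
f 61 39 63
f 61 63 62
f 62 63 64
f 62 64 42
f 63 39 65
f 63 65 64
f 64 65 66
f 64 66 42
f 65 39 67
f 65 67 66
f 66 67 68
f 66 68 42
f 67 39 40
f 67 40 68
f 68 40 41
f 68 41 42
f 70 72 69
f 73 70 69
f 69 72 71
f 71 73 69
f 70 76 72
f 74 70 73
f 74 76 70
f 72 76 71
f 75 73 71
f 71 76 75
f 75 74 73
f 76 74 75
f 78 77 80
f 78 80 79
f 80 77 81
f 80 81 79
f 81 77 82
f 81 82 79
f 82 77 83
f 82 83 79
f 83 77 84
f 83 84 79
f 84 77 85
f 84 85 79
f 85 77 86
f 85 86 79
f 86 77 87
f 86 87 79
f 87 77 88
f 87 88 79
f 88 77 89
f 88 89 79
f 89 77 90
f 89 90 79
f 90 77 91
f 90 91 79
f 91 77 78
f 91 78 79



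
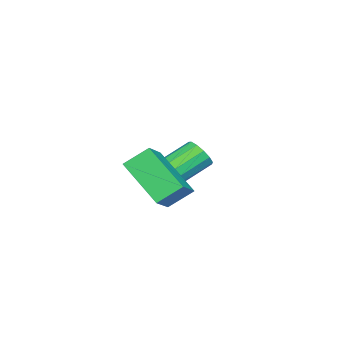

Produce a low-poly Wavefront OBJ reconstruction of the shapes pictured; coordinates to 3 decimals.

v 3.451 0.956 1.476
v 2.824 -0.583 2.625
v 2.964 1.652 2.142
v 2.337 0.113 3.291
v 4.363 1.027 2.069
v 3.736 -0.512 3.218
v 3.876 1.723 2.735
v 3.249 0.184 3.884
v 0.213 -0.547 1.452
v 0.644 -0.224 1.778
v -0.281 0.391 2.394
v -0.713 0.067 2.068
v 0.576 -0.034 1.486
v -0.349 0.581 2.102
v 0.393 -0.007 1.184
v -0.532 0.608 1.799
v 0.153 -0.151 0.966
v -0.773 0.463 1.581
v -0.069 -0.422 0.903
v -0.994 0.193 1.518
v -0.201 -0.732 1.014
v -1.126 -0.117 1.63
v -0.202 -0.983 1.265
v -1.127 -0.369 1.88
v -0.071 -1.097 1.575
v -0.996 -0.482 2.19
v 0.15 -1.035 1.846
v -0.775 -0.421 2.461
v 0.391 -0.819 1.992
v -0.535 -0.205 2.607
v 0.575 -0.517 1.967
v -0.351 0.098 2.582
f 2 4 1
f 5 2 1
f 1 4 3
f 3 5 1
f 2 8 4
f 6 2 5
f 6 8 2
f 4 8 3
f 7 5 3
f 3 8 7
f 7 6 5
f 8 6 7
f 10 9 13
f 10 13 11
f 11 13 14
f 11 14 12
f 13 9 15
f 13 15 14
f 14 15 16
f 14 16 12
f 15 9 17
f 15 17 16
f 16 17 18
f 16 18 12
f 17 9 19
f 17 19 18
f 18 19 20
f 18 20 12
f 19 9 21
f 19 21 20
f 20 21 22
f 20 22 12
f 21 9 23
f 21 23 22
f 22 23 24
f 22 24 12
f 23 9 25
f 23 25 24
f 24 25 26
f 24 26 12
f 25 9 27
f 25 27 26
f 26 27 28
f 26 28 12
f 27 9 29
f 27 29 28
f 28 29 30
f 28 30 12
f 29 9 31
f 29 31 30
f 30 31 32
f 30 32 12
f 31 9 10
f 31 10 32
f 32 10 11
f 32 11 12



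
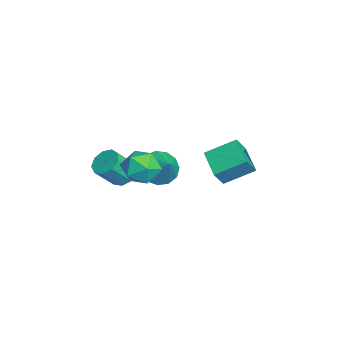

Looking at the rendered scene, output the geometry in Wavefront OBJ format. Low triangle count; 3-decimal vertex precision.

v -0.365 2.923 -2.558
v -1.968 2.552 -1.992
v -0.439 4.574 -1.684
v -2.042 4.204 -1.118
v 0.122 2.396 -1.522
v -1.481 2.026 -0.956
v 0.048 4.048 -0.648
v -1.555 3.677 -0.082
v 3.837 -0.89 2.838
v 4.805 -1.162 2.437
v 3.055 -1.678 1.483
v 4.023 -1.95 1.082
v 3.664 -2.414 1.992
v 4.147 -1.927 2.83
v 3.713 -0.913 1.09
v 4.196 -0.426 1.928
v 4.729 -1.176 1.357
v 4.698 -2.104 1.914
v 3.162 -0.736 2.006
v 3.131 -1.664 2.563
v -2.309 -0.188 -2.585
v -1.743 0.253 -3.406
v -1.071 0.288 -1.475
v -2.108 0.697 -3.189
v -2.537 0.86 -2.78
v -2.893 0.69 -2.31
v -3.064 0.242 -1.927
v -2.996 -0.343 -1.753
v -2.709 -0.879 -1.843
v -2.295 -1.195 -2.169
v -1.886 -1.192 -2.627
v -1.611 -0.869 -3.072
v -1.558 -0.331 -3.362
v -1.713 -2.015 -2.496
v -1.249 -1.375 -2.157
v -0.824 -2.345 -0.905
v -1.287 -2.985 -1.244
v -1.8 -1.353 -1.953
v -1.375 -2.324 -0.701
v -2.311 -1.642 -2.003
v -1.885 -2.612 -0.752
v -2.541 -2.104 -2.284
v -2.116 -3.075 -1.032
v -2.384 -2.525 -2.664
v -1.959 -3.496 -1.412
v -1.913 -2.707 -2.965
v -1.487 -3.678 -1.713
v -1.348 -2.565 -3.047
v -0.922 -3.536 -1.795
v -0.954 -2.165 -2.871
v -0.528 -3.136 -1.619
v -0.915 -1.695 -2.519
v -0.489 -2.666 -1.268
f 2 4 1
f 5 2 1
f 1 4 3
f 3 5 1
f 2 8 4
f 6 2 5
f 6 8 2
f 4 8 3
f 7 5 3
f 3 8 7
f 7 6 5
f 8 6 7
f 9 20 14
f 9 14 10
f 9 10 16
f 9 16 19
f 9 19 20
f 10 14 18
f 14 20 13
f 20 19 11
f 19 16 15
f 16 10 17
f 12 18 13
f 12 13 11
f 12 11 15
f 12 15 17
f 12 17 18
f 13 18 14
f 11 13 20
f 15 11 19
f 17 15 16
f 18 17 10
f 22 21 24
f 22 24 23
f 24 21 25
f 24 25 23
f 25 21 26
f 25 26 23
f 26 21 27
f 26 27 23
f 27 21 28
f 27 28 23
f 28 21 29
f 28 29 23
f 29 21 30
f 29 30 23
f 30 21 31
f 30 31 23
f 31 21 32
f 31 32 23
f 32 21 33
f 32 33 23
f 33 21 22
f 33 22 23
f 35 34 38
f 35 38 36
f 36 38 39
f 36 39 37
f 38 34 40
f 38 40 39
f 39 40 41
f 39 41 37
f 40 34 42
f 40 42 41
f 41 42 43
f 41 43 37
f 42 34 44
f 42 44 43
f 43 44 45
f 43 45 37
f 44 34 46
f 44 46 45
f 45 46 47
f 45 47 37
f 46 34 48
f 46 48 47
f 47 48 49
f 47 49 37
f 48 34 50
f 48 50 49
f 49 50 51
f 49 51 37
f 50 34 52
f 50 52 51
f 51 52 53
f 51 53 37
f 52 34 35
f 52 35 53
f 53 35 36
f 53 36 37



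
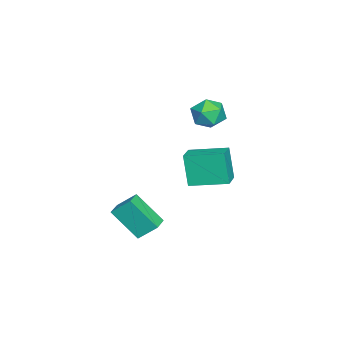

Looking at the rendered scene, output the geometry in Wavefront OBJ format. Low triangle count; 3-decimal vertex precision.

v -1.785 2.066 -1.469
v -2.236 1.712 0.331
v -1.905 4.07 -1.106
v -2.356 3.716 0.695
v -0.544 2.084 -1.155
v -0.995 1.73 0.646
v -0.664 4.088 -0.791
v -1.115 3.734 1.009
v -3.5 3.093 3.127
v -2.531 3.25 3.239
v -3.189 1.89 2.121
v -2.22 2.047 2.233
v -2.753 1.687 2.984
v -2.945 2.431 3.606
v -2.775 2.709 1.754
v -2.967 3.453 2.376
v -2.083 3.013 2.391
v -2.069 2.381 3.151
v -3.651 2.759 2.209
v -3.637 2.127 2.969
v -0.525 -1.474 -3.057
v -0.569 -0.502 -2.15
v -0.252 -0.054 -4.566
v -0.296 0.918 -3.659
v 0.456 -1.538 -2.941
v 0.412 -0.566 -2.034
v 0.729 -0.118 -4.45
v 0.685 0.854 -3.543
f 2 4 1
f 5 2 1
f 1 4 3
f 3 5 1
f 2 8 4
f 6 2 5
f 6 8 2
f 4 8 3
f 7 5 3
f 3 8 7
f 7 6 5
f 8 6 7
f 9 20 14
f 9 14 10
f 9 10 16
f 9 16 19
f 9 19 20
f 10 14 18
f 14 20 13
f 20 19 11
f 19 16 15
f 16 10 17
f 12 18 13
f 12 13 11
f 12 11 15
f 12 15 17
f 12 17 18
f 13 18 14
f 11 13 20
f 15 11 19
f 17 15 16
f 18 17 10
f 22 24 21
f 25 22 21
f 21 24 23
f 23 25 21
f 22 28 24
f 26 22 25
f 26 28 22
f 24 28 23
f 27 25 23
f 23 28 27
f 27 26 25
f 28 26 27



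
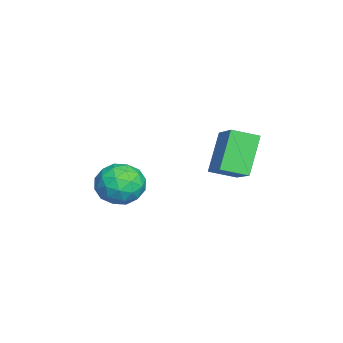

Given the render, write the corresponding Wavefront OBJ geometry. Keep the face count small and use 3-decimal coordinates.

v -0.281 2.256 -0.48
v -1.427 2.609 1.134
v -0.461 3.392 -0.856
v -1.606 3.745 0.758
v 1.246 2.815 0.482
v 0.101 3.168 2.096
v 1.067 3.951 0.106
v -0.079 4.304 1.72
v -1.649 -0.835 -1.95
v -0.889 -0.272 -1.36
v -0.611 -2.308 -1.88
v 0.149 -1.745 -1.29
v -0.837 -1.996 -0.834
v -1.478 -1.085 -0.878
v -0.022 -1.495 -2.362
v -0.663 -0.584 -2.406
v 0.116 -0.679 -1.615
v -0.388 -0.989 -0.67
v -1.112 -1.591 -2.57
v -1.616 -1.901 -1.625
v -1.36 -0.424 -1.661
v -0.14 -2.156 -1.579
v -0.719 -2.303 -1.311
v -0.273 -1.972 -0.964
v -1.706 -0.902 -1.378
v -1.26 -0.571 -1.031
v -1.229 -1.585 -0.722
v -0.24 -2.009 -2.209
v 0.206 -1.678 -1.862
v -1.227 -0.608 -2.276
v -0.781 -0.277 -1.929
v -0.271 -0.995 -2.518
v -0.322 -0.333 -1.464
v 0.287 -1.199 -1.423
v 0.187 -1.051 -2.053
v -0.189 -0.516 -2.079
v -0.619 -0.515 -0.909
v -0.009 -1.381 -0.868
v -0.588 -1.528 -0.6
v -0.965 -0.993 -0.625
v -0.028 -0.754 -1.059
v -1.491 -1.199 -2.372
v -0.881 -2.065 -2.331
v -0.535 -1.587 -2.615
v -0.912 -1.052 -2.64
v -1.787 -1.381 -1.817
v -1.178 -2.247 -1.776
v -1.311 -2.064 -1.161
v -1.687 -1.529 -1.187
v -1.472 -1.826 -2.181
f 2 4 1
f 5 2 1
f 1 4 3
f 3 5 1
f 2 8 4
f 6 2 5
f 6 8 2
f 4 8 3
f 7 5 3
f 3 8 7
f 7 6 5
f 8 6 7
f 9 46 25
f 46 20 49
f 25 49 14
f 46 49 25
f 9 25 21
f 25 14 26
f 21 26 10
f 25 26 21
f 9 21 30
f 21 10 31
f 30 31 16
f 21 31 30
f 9 30 42
f 30 16 45
f 42 45 19
f 30 45 42
f 9 42 46
f 42 19 50
f 46 50 20
f 42 50 46
f 10 26 37
f 26 14 40
f 37 40 18
f 26 40 37
f 14 49 27
f 49 20 48
f 27 48 13
f 49 48 27
f 20 50 47
f 50 19 43
f 47 43 11
f 50 43 47
f 19 45 44
f 45 16 32
f 44 32 15
f 45 32 44
f 16 31 36
f 31 10 33
f 36 33 17
f 31 33 36
f 12 38 24
f 38 18 39
f 24 39 13
f 38 39 24
f 12 24 22
f 24 13 23
f 22 23 11
f 24 23 22
f 12 22 29
f 22 11 28
f 29 28 15
f 22 28 29
f 12 29 34
f 29 15 35
f 34 35 17
f 29 35 34
f 12 34 38
f 34 17 41
f 38 41 18
f 34 41 38
f 13 39 27
f 39 18 40
f 27 40 14
f 39 40 27
f 11 23 47
f 23 13 48
f 47 48 20
f 23 48 47
f 15 28 44
f 28 11 43
f 44 43 19
f 28 43 44
f 17 35 36
f 35 15 32
f 36 32 16
f 35 32 36
f 18 41 37
f 41 17 33
f 37 33 10
f 41 33 37



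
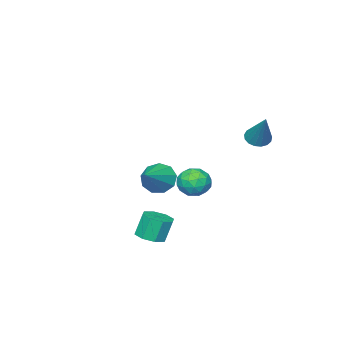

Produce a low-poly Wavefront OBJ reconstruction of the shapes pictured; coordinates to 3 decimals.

v -1.047 -3.466 -3.181
v -0.534 -4.037 -3.689
v 0.547 -2.854 -2.259
v -0.582 -3.478 -3.975
v -0.847 -2.914 -3.89
v -1.206 -2.608 -3.474
v -1.49 -2.703 -2.92
v -1.567 -3.155 -2.489
v -1.4 -3.752 -2.382
v -1.068 -4.215 -2.649
v -0.726 -4.328 -3.165
v 3.342 0.196 -4.255
v 3.95 -0.176 -4.023
v 3.607 -0.009 -2.854
v 2.998 0.364 -3.085
v 4.044 0.387 -4.076
v 3.701 0.554 -2.906
v 3.727 0.839 -4.233
v 3.384 1.006 -3.064
v 3.184 0.915 -4.403
v 2.841 1.082 -3.234
v 2.733 0.569 -4.486
v 2.39 0.736 -3.317
v 2.639 0.006 -4.434
v 2.296 0.173 -3.264
v 2.956 -0.446 -4.276
v 2.613 -0.279 -3.107
v 3.499 -0.522 -4.106
v 3.156 -0.355 -2.937
v -1.808 -1.505 -3.743
v -1.452 -1.93 -3.028
v -2.868 -2.51 -3.812
v -2.512 -2.935 -3.097
v -2.901 -2.125 -2.994
v -2.246 -1.504 -2.952
v -2.074 -2.936 -3.888
v -1.419 -2.315 -3.846
v -1.616 -2.814 -3.118
v -2.127 -2.313 -2.566
v -2.193 -2.127 -4.274
v -2.704 -1.626 -3.722
v -1.537 -1.629 -3.379
v -2.783 -2.811 -3.461
v -3.012 -2.335 -3.4
v -2.803 -2.585 -2.98
v -2.003 -1.379 -3.334
v -1.794 -1.628 -2.914
v -2.646 -1.743 -2.894
v -2.526 -2.812 -3.926
v -2.317 -3.061 -3.506
v -1.517 -1.855 -3.86
v -1.308 -2.105 -3.44
v -1.674 -2.697 -3.946
v -1.424 -2.399 -3.012
v -2.048 -2.99 -3.053
v -1.79 -2.99 -3.518
v -1.405 -2.625 -3.493
v -1.724 -2.104 -2.688
v -2.348 -2.695 -2.728
v -2.576 -2.219 -2.668
v -2.191 -1.854 -2.643
v -1.821 -2.624 -2.74
v -1.972 -1.745 -4.112
v -2.596 -2.336 -4.152
v -2.129 -2.586 -4.197
v -1.744 -2.221 -4.172
v -2.272 -1.45 -3.787
v -2.896 -2.041 -3.828
v -2.915 -1.815 -3.347
v -2.53 -1.45 -3.322
v -2.499 -1.816 -4.1
v -2.975 0.988 0.192
v -2.476 1.202 -0.165
v -2.265 2.032 1.808
v -2.696 1.418 -0.208
v -2.98 1.535 -0.159
v -3.262 1.527 -0.03
v -3.479 1.396 0.151
v -3.581 1.171 0.34
v -3.543 0.904 0.496
v -3.375 0.657 0.582
v -3.116 0.485 0.579
v -2.824 0.429 0.487
v -2.567 0.501 0.328
v -2.403 0.684 0.137
v -2.37 0.937 -0.041
f 2 1 4
f 2 4 3
f 4 1 5
f 4 5 3
f 5 1 6
f 5 6 3
f 6 1 7
f 6 7 3
f 7 1 8
f 7 8 3
f 8 1 9
f 8 9 3
f 9 1 10
f 9 10 3
f 10 1 11
f 10 11 3
f 11 1 2
f 11 2 3
f 13 12 16
f 13 16 14
f 14 16 17
f 14 17 15
f 16 12 18
f 16 18 17
f 17 18 19
f 17 19 15
f 18 12 20
f 18 20 19
f 19 20 21
f 19 21 15
f 20 12 22
f 20 22 21
f 21 22 23
f 21 23 15
f 22 12 24
f 22 24 23
f 23 24 25
f 23 25 15
f 24 12 26
f 24 26 25
f 25 26 27
f 25 27 15
f 26 12 28
f 26 28 27
f 27 28 29
f 27 29 15
f 28 12 13
f 28 13 29
f 29 13 14
f 29 14 15
f 30 67 46
f 67 41 70
f 46 70 35
f 67 70 46
f 30 46 42
f 46 35 47
f 42 47 31
f 46 47 42
f 30 42 51
f 42 31 52
f 51 52 37
f 42 52 51
f 30 51 63
f 51 37 66
f 63 66 40
f 51 66 63
f 30 63 67
f 63 40 71
f 67 71 41
f 63 71 67
f 31 47 58
f 47 35 61
f 58 61 39
f 47 61 58
f 35 70 48
f 70 41 69
f 48 69 34
f 70 69 48
f 41 71 68
f 71 40 64
f 68 64 32
f 71 64 68
f 40 66 65
f 66 37 53
f 65 53 36
f 66 53 65
f 37 52 57
f 52 31 54
f 57 54 38
f 52 54 57
f 33 59 45
f 59 39 60
f 45 60 34
f 59 60 45
f 33 45 43
f 45 34 44
f 43 44 32
f 45 44 43
f 33 43 50
f 43 32 49
f 50 49 36
f 43 49 50
f 33 50 55
f 50 36 56
f 55 56 38
f 50 56 55
f 33 55 59
f 55 38 62
f 59 62 39
f 55 62 59
f 34 60 48
f 60 39 61
f 48 61 35
f 60 61 48
f 32 44 68
f 44 34 69
f 68 69 41
f 44 69 68
f 36 49 65
f 49 32 64
f 65 64 40
f 49 64 65
f 38 56 57
f 56 36 53
f 57 53 37
f 56 53 57
f 39 62 58
f 62 38 54
f 58 54 31
f 62 54 58
f 73 72 75
f 73 75 74
f 75 72 76
f 75 76 74
f 76 72 77
f 76 77 74
f 77 72 78
f 77 78 74
f 78 72 79
f 78 79 74
f 79 72 80
f 79 80 74
f 80 72 81
f 80 81 74
f 81 72 82
f 81 82 74
f 82 72 83
f 82 83 74
f 83 72 84
f 83 84 74
f 84 72 85
f 84 85 74
f 85 72 86
f 85 86 74
f 86 72 73
f 86 73 74



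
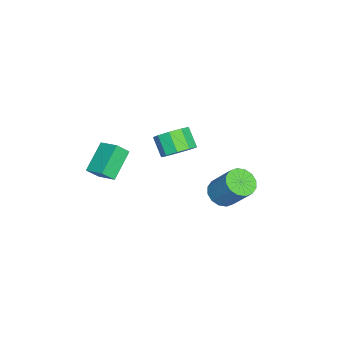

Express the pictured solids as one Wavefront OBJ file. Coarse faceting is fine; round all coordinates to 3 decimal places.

v -1.05 2.493 0.865
v -0.261 2.494 0.575
v 0.298 3.529 2.105
v -0.49 3.527 2.395
v -0.445 2.849 0.403
v 0.115 3.883 1.933
v -0.791 3.108 0.355
v -0.231 4.142 1.885
v -1.206 3.202 0.443
v -0.647 4.236 1.973
v -1.58 3.106 0.644
v -1.02 4.141 2.174
v -1.811 2.846 0.905
v -1.251 3.88 2.435
v -1.838 2.491 1.155
v -1.279 3.526 2.685
v -1.655 2.137 1.327
v -1.095 3.171 2.857
v -1.309 1.878 1.375
v -0.749 2.912 2.905
v -0.893 1.784 1.287
v -0.334 2.818 2.817
v -0.52 1.879 1.086
v 0.04 2.914 2.616
v -0.289 2.14 0.825
v 0.271 3.174 2.355
v -1.692 0.164 2.931
v -0.984 0.246 3.529
v -1.641 -0.342 4.387
v -2.348 -0.424 3.789
v -1.37 0.749 3.578
v -2.026 0.161 4.436
v -1.906 0.979 3.325
v -2.563 0.391 4.183
v -2.342 0.827 2.887
v -2.999 0.239 3.745
v -2.474 0.365 2.47
v -3.131 -0.223 3.328
v -2.24 -0.191 2.269
v -2.896 -0.779 3.127
v -1.749 -0.581 2.377
v -2.406 -1.169 3.235
v -1.231 -0.623 2.745
v -1.888 -1.21 3.603
v -0.929 -0.296 3.2
v -1.586 -0.884 4.058
v -1.139 -3.007 2.944
v -0.783 -3.521 3.592
v -0.563 -2.024 3.407
v -0.207 -2.538 4.055
v 0.267 -3.342 1.905
v 0.623 -3.856 2.553
v 0.843 -2.359 2.368
v 1.199 -2.873 3.016
f 2 1 5
f 2 5 3
f 3 5 6
f 3 6 4
f 5 1 7
f 5 7 6
f 6 7 8
f 6 8 4
f 7 1 9
f 7 9 8
f 8 9 10
f 8 10 4
f 9 1 11
f 9 11 10
f 10 11 12
f 10 12 4
f 11 1 13
f 11 13 12
f 12 13 14
f 12 14 4
f 13 1 15
f 13 15 14
f 14 15 16
f 14 16 4
f 15 1 17
f 15 17 16
f 16 17 18
f 16 18 4
f 17 1 19
f 17 19 18
f 18 19 20
f 18 20 4
f 19 1 21
f 19 21 20
f 20 21 22
f 20 22 4
f 21 1 23
f 21 23 22
f 22 23 24
f 22 24 4
f 23 1 25
f 23 25 24
f 24 25 26
f 24 26 4
f 25 1 2
f 25 2 26
f 26 2 3
f 26 3 4
f 28 27 31
f 28 31 29
f 29 31 32
f 29 32 30
f 31 27 33
f 31 33 32
f 32 33 34
f 32 34 30
f 33 27 35
f 33 35 34
f 34 35 36
f 34 36 30
f 35 27 37
f 35 37 36
f 36 37 38
f 36 38 30
f 37 27 39
f 37 39 38
f 38 39 40
f 38 40 30
f 39 27 41
f 39 41 40
f 40 41 42
f 40 42 30
f 41 27 43
f 41 43 42
f 42 43 44
f 42 44 30
f 43 27 45
f 43 45 44
f 44 45 46
f 44 46 30
f 45 27 28
f 45 28 46
f 46 28 29
f 46 29 30
f 48 50 47
f 51 48 47
f 47 50 49
f 49 51 47
f 48 54 50
f 52 48 51
f 52 54 48
f 50 54 49
f 53 51 49
f 49 54 53
f 53 52 51
f 54 52 53



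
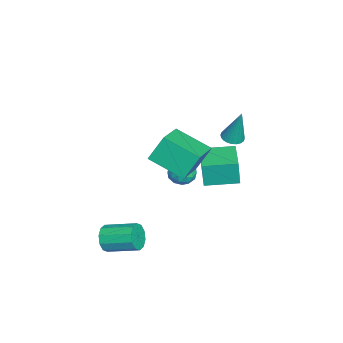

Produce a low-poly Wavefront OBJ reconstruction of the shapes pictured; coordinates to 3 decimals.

v 3.752 -3.917 -2.613
v 4.129 -3.784 -3.187
v 4.326 -2.33 -2.721
v 3.948 -2.463 -2.147
v 3.715 -3.699 -3.277
v 3.911 -2.245 -2.811
v 3.314 -3.698 -3.114
v 3.511 -2.243 -2.647
v 3.081 -3.78 -2.759
v 3.277 -2.326 -2.292
v 3.104 -3.915 -2.348
v 3.3 -2.46 -1.882
v 3.374 -4.05 -2.039
v 3.571 -2.596 -1.573
v 3.789 -4.135 -1.949
v 3.985 -2.681 -1.483
v 4.189 -4.137 -2.113
v 4.386 -2.682 -1.646
v 4.423 -4.054 -2.468
v 4.619 -2.6 -2.001
v 4.4 -3.92 -2.878
v 4.596 -2.465 -2.412
v -0.765 -0.511 -0.841
v -0.784 -0.607 0.415
v -1.115 1.036 -0.728
v -1.133 0.94 0.528
v 0.893 -0.14 -0.788
v 0.875 -0.236 0.468
v 0.544 1.407 -0.675
v 0.525 1.311 0.581
v -0.389 0.908 1.666
v 0.139 0.968 1.568
v -0.111 1.332 3.414
v 0.068 1.163 1.532
v -0.073 1.319 1.516
v -0.261 1.413 1.523
v -0.469 1.429 1.552
v -0.665 1.367 1.598
v -0.819 1.234 1.655
v -0.907 1.052 1.713
v -0.916 0.847 1.764
v -0.845 0.652 1.8
v -0.704 0.496 1.816
v -0.516 0.403 1.809
v -0.308 0.386 1.78
v -0.112 0.449 1.734
v 0.042 0.582 1.677
v 0.13 0.764 1.619
v -2.309 -1.03 -2.003
v -1.6 -1.026 -2.156
v -2.36 -2.174 -2.264
v -1.651 -2.17 -2.417
v -1.875 -2.086 -1.732
v -1.843 -1.379 -1.571
v -2.117 -1.821 -2.849
v -2.085 -1.114 -2.688
v -1.481 -1.515 -2.679
v -1.331 -1.679 -1.988
v -2.629 -1.521 -2.432
v -2.479 -1.685 -1.741
v -1.95 -0.928 -2.057
v -2.01 -2.272 -2.363
v -2.141 -2.223 -1.961
v -1.724 -2.221 -2.05
v -2.093 -1.135 -1.713
v -1.677 -1.133 -1.803
v -1.838 -1.756 -1.553
v -2.283 -2.067 -2.617
v -1.867 -2.065 -2.707
v -2.236 -0.979 -2.37
v -1.819 -0.977 -2.459
v -2.122 -1.444 -2.867
v -1.463 -1.213 -2.454
v -1.493 -1.885 -2.607
v -1.767 -1.68 -2.861
v -1.749 -1.264 -2.767
v -1.376 -1.309 -2.048
v -1.405 -1.982 -2.201
v -1.537 -1.932 -1.798
v -1.519 -1.517 -1.704
v -1.305 -1.597 -2.355
v -2.555 -1.218 -2.219
v -2.584 -1.891 -2.372
v -2.441 -1.683 -2.716
v -2.423 -1.268 -2.622
v -2.467 -1.315 -1.813
v -2.497 -1.987 -1.966
v -2.211 -1.936 -1.653
v -2.193 -1.52 -1.559
v -2.655 -1.603 -2.065
v 2.111 -1.824 2.264
v 1.798 -1.207 3.447
v 2.581 -0.218 1.55
v 2.268 0.4 2.732
v 3.772 -2.06 2.828
v 3.459 -1.442 4.01
v 4.242 -0.453 2.113
v 3.929 0.164 3.296
f 2 1 5
f 2 5 3
f 3 5 6
f 3 6 4
f 5 1 7
f 5 7 6
f 6 7 8
f 6 8 4
f 7 1 9
f 7 9 8
f 8 9 10
f 8 10 4
f 9 1 11
f 9 11 10
f 10 11 12
f 10 12 4
f 11 1 13
f 11 13 12
f 12 13 14
f 12 14 4
f 13 1 15
f 13 15 14
f 14 15 16
f 14 16 4
f 15 1 17
f 15 17 16
f 16 17 18
f 16 18 4
f 17 1 19
f 17 19 18
f 18 19 20
f 18 20 4
f 19 1 21
f 19 21 20
f 20 21 22
f 20 22 4
f 21 1 2
f 21 2 22
f 22 2 3
f 22 3 4
f 24 26 23
f 27 24 23
f 23 26 25
f 25 27 23
f 24 30 26
f 28 24 27
f 28 30 24
f 26 30 25
f 29 27 25
f 25 30 29
f 29 28 27
f 30 28 29
f 32 31 34
f 32 34 33
f 34 31 35
f 34 35 33
f 35 31 36
f 35 36 33
f 36 31 37
f 36 37 33
f 37 31 38
f 37 38 33
f 38 31 39
f 38 39 33
f 39 31 40
f 39 40 33
f 40 31 41
f 40 41 33
f 41 31 42
f 41 42 33
f 42 31 43
f 42 43 33
f 43 31 44
f 43 44 33
f 44 31 45
f 44 45 33
f 45 31 46
f 45 46 33
f 46 31 47
f 46 47 33
f 47 31 48
f 47 48 33
f 48 31 32
f 48 32 33
f 49 86 65
f 86 60 89
f 65 89 54
f 86 89 65
f 49 65 61
f 65 54 66
f 61 66 50
f 65 66 61
f 49 61 70
f 61 50 71
f 70 71 56
f 61 71 70
f 49 70 82
f 70 56 85
f 82 85 59
f 70 85 82
f 49 82 86
f 82 59 90
f 86 90 60
f 82 90 86
f 50 66 77
f 66 54 80
f 77 80 58
f 66 80 77
f 54 89 67
f 89 60 88
f 67 88 53
f 89 88 67
f 60 90 87
f 90 59 83
f 87 83 51
f 90 83 87
f 59 85 84
f 85 56 72
f 84 72 55
f 85 72 84
f 56 71 76
f 71 50 73
f 76 73 57
f 71 73 76
f 52 78 64
f 78 58 79
f 64 79 53
f 78 79 64
f 52 64 62
f 64 53 63
f 62 63 51
f 64 63 62
f 52 62 69
f 62 51 68
f 69 68 55
f 62 68 69
f 52 69 74
f 69 55 75
f 74 75 57
f 69 75 74
f 52 74 78
f 74 57 81
f 78 81 58
f 74 81 78
f 53 79 67
f 79 58 80
f 67 80 54
f 79 80 67
f 51 63 87
f 63 53 88
f 87 88 60
f 63 88 87
f 55 68 84
f 68 51 83
f 84 83 59
f 68 83 84
f 57 75 76
f 75 55 72
f 76 72 56
f 75 72 76
f 58 81 77
f 81 57 73
f 77 73 50
f 81 73 77
f 92 94 91
f 95 92 91
f 91 94 93
f 93 95 91
f 92 98 94
f 96 92 95
f 96 98 92
f 94 98 93
f 97 95 93
f 93 98 97
f 97 96 95
f 98 96 97



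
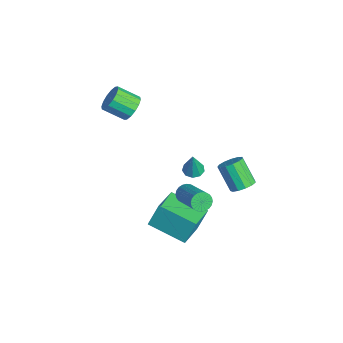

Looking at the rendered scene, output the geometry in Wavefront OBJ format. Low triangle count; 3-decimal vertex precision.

v 3.831 1.412 1.952
v 4.23 1.717 2.349
v 3.408 1.313 3.485
v 3.009 1.008 3.088
v 3.978 1.958 2.252
v 3.157 1.553 3.389
v 3.68 2.025 2.061
v 2.859 1.62 3.198
v 3.43 1.898 1.835
v 2.608 1.493 2.971
v 3.307 1.616 1.646
v 2.485 1.211 2.782
v 3.35 1.27 1.554
v 2.529 0.865 2.69
v 3.546 0.969 1.588
v 2.724 0.564 2.725
v 3.832 0.809 1.738
v 3.011 0.404 2.875
v 4.118 0.841 1.956
v 3.296 0.436 3.092
v 4.313 1.054 2.172
v 3.491 0.649 3.309
v 4.354 1.38 2.319
v 3.532 0.975 3.455
v -2.512 -2.348 2.856
v -1.92 -2.744 2.62
v -2.316 -3.747 3.309
v -2.908 -3.352 3.544
v -1.8 -2.568 2.944
v -2.196 -3.571 3.633
v -1.872 -2.333 3.245
v -2.267 -3.337 3.934
v -2.114 -2.103 3.442
v -2.51 -3.106 4.131
v -2.463 -1.938 3.481
v -2.859 -2.941 4.17
v -2.826 -1.883 3.353
v -3.222 -2.886 4.042
v -3.104 -1.953 3.091
v -3.5 -2.956 3.78
v -3.224 -2.129 2.767
v -3.62 -3.132 3.456
v -3.153 -2.363 2.466
v -3.548 -3.367 3.155
v -2.91 -2.594 2.269
v -3.306 -3.597 2.958
v -2.561 -2.759 2.23
v -2.957 -3.762 2.919
v -2.198 -2.814 2.358
v -2.594 -3.817 3.047
v 1.939 -0.792 0.04
v 2.215 -0.877 -0.416
v 3.897 -0.574 0.543
v 3.621 -0.488 1
v 2.183 -0.669 -0.426
v 3.865 -0.366 0.534
v 2.114 -0.479 -0.364
v 3.796 -0.176 0.595
v 2.018 -0.338 -0.241
v 3.7 -0.035 0.718
v 1.91 -0.265 -0.075
v 3.592 0.038 0.884
v 1.807 -0.272 0.108
v 3.489 0.031 1.067
v 1.724 -0.359 0.281
v 3.406 -0.056 1.241
v 1.673 -0.511 0.418
v 3.355 -0.208 1.377
v 1.663 -0.706 0.497
v 3.345 -0.403 1.456
v 1.695 -0.914 0.506
v 3.377 -0.611 1.466
v 1.764 -1.104 0.445
v 3.446 -0.801 1.404
v 1.86 -1.245 0.322
v 3.542 -0.942 1.281
v 1.968 -1.318 0.156
v 3.65 -1.015 1.115
v 2.071 -1.311 -0.027
v 3.753 -1.008 0.932
v 2.154 -1.224 -0.201
v 3.836 -0.921 0.759
v 2.205 -1.072 -0.337
v 3.887 -0.769 0.622
v 1.904 -0.448 1.813
v 2.39 -0.608 1.677
v 2.236 -0.572 3.147
v 2.383 -0.247 1.712
v 2.152 0.02 1.795
v 1.804 0.067 1.886
v 1.503 -0.126 1.943
v 1.389 -0.47 1.94
v 1.516 -0.804 1.877
v 1.824 -0.971 1.785
v 2.169 -0.894 1.706
v 2.039 -2.687 -1.839
v 1.941 -2.124 -0.594
v 0.68 -1.742 -2.374
v 0.582 -1.179 -1.128
v 3.298 -1.201 -2.412
v 3.2 -0.638 -1.166
v 1.939 -0.256 -2.946
v 1.841 0.307 -1.701
f 2 1 5
f 2 5 3
f 3 5 6
f 3 6 4
f 5 1 7
f 5 7 6
f 6 7 8
f 6 8 4
f 7 1 9
f 7 9 8
f 8 9 10
f 8 10 4
f 9 1 11
f 9 11 10
f 10 11 12
f 10 12 4
f 11 1 13
f 11 13 12
f 12 13 14
f 12 14 4
f 13 1 15
f 13 15 14
f 14 15 16
f 14 16 4
f 15 1 17
f 15 17 16
f 16 17 18
f 16 18 4
f 17 1 19
f 17 19 18
f 18 19 20
f 18 20 4
f 19 1 21
f 19 21 20
f 20 21 22
f 20 22 4
f 21 1 23
f 21 23 22
f 22 23 24
f 22 24 4
f 23 1 2
f 23 2 24
f 24 2 3
f 24 3 4
f 26 25 29
f 26 29 27
f 27 29 30
f 27 30 28
f 29 25 31
f 29 31 30
f 30 31 32
f 30 32 28
f 31 25 33
f 31 33 32
f 32 33 34
f 32 34 28
f 33 25 35
f 33 35 34
f 34 35 36
f 34 36 28
f 35 25 37
f 35 37 36
f 36 37 38
f 36 38 28
f 37 25 39
f 37 39 38
f 38 39 40
f 38 40 28
f 39 25 41
f 39 41 40
f 40 41 42
f 40 42 28
f 41 25 43
f 41 43 42
f 42 43 44
f 42 44 28
f 43 25 45
f 43 45 44
f 44 45 46
f 44 46 28
f 45 25 47
f 45 47 46
f 46 47 48
f 46 48 28
f 47 25 49
f 47 49 48
f 48 49 50
f 48 50 28
f 49 25 26
f 49 26 50
f 50 26 27
f 50 27 28
f 52 51 55
f 52 55 53
f 53 55 56
f 53 56 54
f 55 51 57
f 55 57 56
f 56 57 58
f 56 58 54
f 57 51 59
f 57 59 58
f 58 59 60
f 58 60 54
f 59 51 61
f 59 61 60
f 60 61 62
f 60 62 54
f 61 51 63
f 61 63 62
f 62 63 64
f 62 64 54
f 63 51 65
f 63 65 64
f 64 65 66
f 64 66 54
f 65 51 67
f 65 67 66
f 66 67 68
f 66 68 54
f 67 51 69
f 67 69 68
f 68 69 70
f 68 70 54
f 69 51 71
f 69 71 70
f 70 71 72
f 70 72 54
f 71 51 73
f 71 73 72
f 72 73 74
f 72 74 54
f 73 51 75
f 73 75 74
f 74 75 76
f 74 76 54
f 75 51 77
f 75 77 76
f 76 77 78
f 76 78 54
f 77 51 79
f 77 79 78
f 78 79 80
f 78 80 54
f 79 51 81
f 79 81 80
f 80 81 82
f 80 82 54
f 81 51 83
f 81 83 82
f 82 83 84
f 82 84 54
f 83 51 52
f 83 52 84
f 84 52 53
f 84 53 54
f 86 85 88
f 86 88 87
f 88 85 89
f 88 89 87
f 89 85 90
f 89 90 87
f 90 85 91
f 90 91 87
f 91 85 92
f 91 92 87
f 92 85 93
f 92 93 87
f 93 85 94
f 93 94 87
f 94 85 95
f 94 95 87
f 95 85 86
f 95 86 87
f 97 99 96
f 100 97 96
f 96 99 98
f 98 100 96
f 97 103 99
f 101 97 100
f 101 103 97
f 99 103 98
f 102 100 98
f 98 103 102
f 102 101 100
f 103 101 102



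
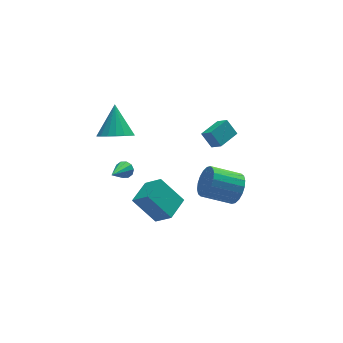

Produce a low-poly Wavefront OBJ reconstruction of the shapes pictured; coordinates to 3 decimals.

v -2.59 0.444 -0.695
v -2.283 -0.003 -0.838
v -3.73 -0.644 0.255
v -2.157 0.124 -0.542
v -2.196 0.372 -0.304
v -2.385 0.648 -0.216
v -2.653 0.846 -0.311
v -2.897 0.89 -0.552
v -3.023 0.764 -0.849
v -2.984 0.515 -1.086
v -2.795 0.239 -1.175
v -2.527 0.041 -1.08
v 2.605 0.364 -0.481
v 2.896 -0.3 0.118
v 2.218 0.963 0.369
v 2.509 0.299 0.969
v 3.871 1.021 -0.369
v 4.162 0.357 0.231
v 3.484 1.62 0.482
v 3.775 0.956 1.081
v -2.118 3.091 -0.153
v -1.453 2.337 0.294
v -1.642 4.429 1.393
v -1.155 2.58 -0.008
v -1.047 2.924 -0.339
v -1.151 3.302 -0.633
v -1.447 3.637 -0.832
v -1.875 3.864 -0.897
v -2.352 3.938 -0.814
v -2.783 3.844 -0.601
v -3.081 3.601 -0.299
v -3.189 3.257 0.032
v -3.085 2.88 0.327
v -2.789 2.545 0.526
v -2.361 2.318 0.59
v -1.884 2.243 0.508
v -1.189 -3.02 -2.366
v -2.205 -2.118 -0.898
v -1.791 -2.182 -3.297
v -2.807 -1.28 -1.829
v -0.013 -1.98 -2.191
v -1.029 -1.078 -0.723
v -0.615 -1.142 -3.122
v -1.631 -0.24 -1.654
v 2.25 -3.938 -0.149
v 2.756 -3.406 0.515
v 1.136 -2.91 1.353
v 0.63 -3.442 0.689
v 2.679 -3.114 0.194
v 1.06 -2.619 1.032
v 2.517 -2.986 -0.195
v 0.898 -2.49 0.643
v 2.302 -3.046 -0.575
v 0.683 -2.55 0.263
v 2.077 -3.283 -0.871
v 0.457 -2.787 -0.033
v 1.886 -3.649 -1.023
v 0.266 -3.153 -0.185
v 1.767 -4.073 -1.003
v 0.147 -3.577 -0.164
v 1.744 -4.47 -0.813
v 0.124 -3.974 0.025
v 1.82 -4.761 -0.492
v 0.201 -4.266 0.346
v 1.982 -4.89 -0.103
v 0.363 -4.394 0.735
v 2.197 -4.83 0.277
v 0.578 -4.334 1.115
v 2.423 -4.593 0.573
v 0.803 -4.097 1.411
v 2.614 -4.227 0.725
v 0.994 -3.731 1.563
v 2.733 -3.803 0.704
v 1.113 -3.307 1.543
f 2 1 4
f 2 4 3
f 4 1 5
f 4 5 3
f 5 1 6
f 5 6 3
f 6 1 7
f 6 7 3
f 7 1 8
f 7 8 3
f 8 1 9
f 8 9 3
f 9 1 10
f 9 10 3
f 10 1 11
f 10 11 3
f 11 1 12
f 11 12 3
f 12 1 2
f 12 2 3
f 14 16 13
f 17 14 13
f 13 16 15
f 15 17 13
f 14 20 16
f 18 14 17
f 18 20 14
f 16 20 15
f 19 17 15
f 15 20 19
f 19 18 17
f 20 18 19
f 22 21 24
f 22 24 23
f 24 21 25
f 24 25 23
f 25 21 26
f 25 26 23
f 26 21 27
f 26 27 23
f 27 21 28
f 27 28 23
f 28 21 29
f 28 29 23
f 29 21 30
f 29 30 23
f 30 21 31
f 30 31 23
f 31 21 32
f 31 32 23
f 32 21 33
f 32 33 23
f 33 21 34
f 33 34 23
f 34 21 35
f 34 35 23
f 35 21 36
f 35 36 23
f 36 21 22
f 36 22 23
f 38 40 37
f 41 38 37
f 37 40 39
f 39 41 37
f 38 44 40
f 42 38 41
f 42 44 38
f 40 44 39
f 43 41 39
f 39 44 43
f 43 42 41
f 44 42 43
f 46 45 49
f 46 49 47
f 47 49 50
f 47 50 48
f 49 45 51
f 49 51 50
f 50 51 52
f 50 52 48
f 51 45 53
f 51 53 52
f 52 53 54
f 52 54 48
f 53 45 55
f 53 55 54
f 54 55 56
f 54 56 48
f 55 45 57
f 55 57 56
f 56 57 58
f 56 58 48
f 57 45 59
f 57 59 58
f 58 59 60
f 58 60 48
f 59 45 61
f 59 61 60
f 60 61 62
f 60 62 48
f 61 45 63
f 61 63 62
f 62 63 64
f 62 64 48
f 63 45 65
f 63 65 64
f 64 65 66
f 64 66 48
f 65 45 67
f 65 67 66
f 66 67 68
f 66 68 48
f 67 45 69
f 67 69 68
f 68 69 70
f 68 70 48
f 69 45 71
f 69 71 70
f 70 71 72
f 70 72 48
f 71 45 73
f 71 73 72
f 72 73 74
f 72 74 48
f 73 45 46
f 73 46 74
f 74 46 47
f 74 47 48

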